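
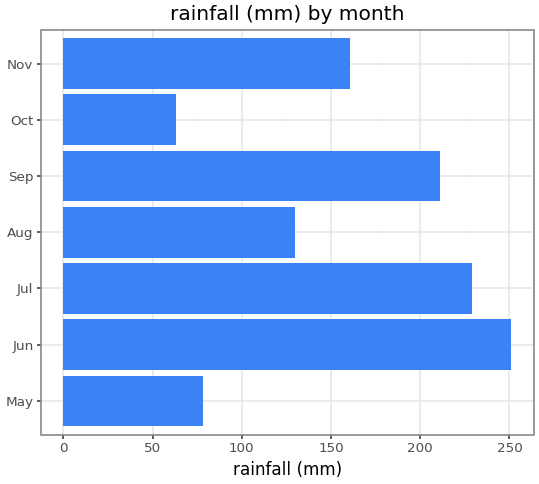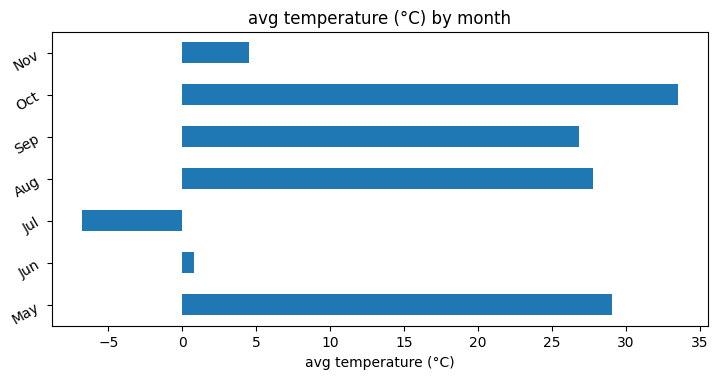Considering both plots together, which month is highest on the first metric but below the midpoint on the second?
Chart 2 median avg temperature (°C) ≈ 25; below-median months: Jun, Jul, Nov. Among those, Jun has the highest rainfall (mm) (≈ 250).

Jun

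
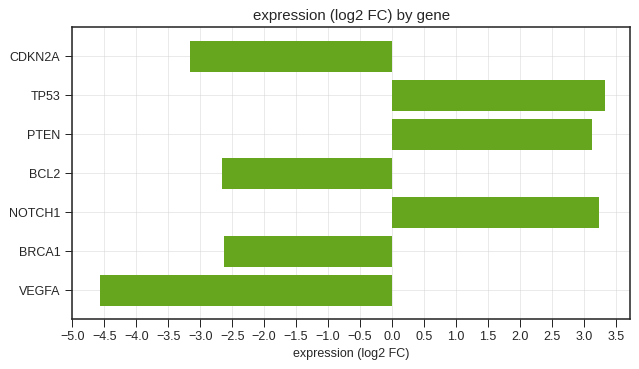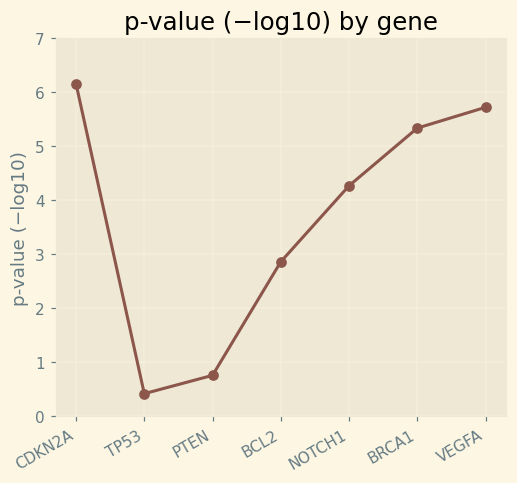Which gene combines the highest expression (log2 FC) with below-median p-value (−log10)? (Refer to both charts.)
Chart 2 median p-value (−log10) ≈ 4; below-median genes: TP53, PTEN, BCL2. Among those, TP53 has the highest expression (log2 FC) (≈ 3.5).

TP53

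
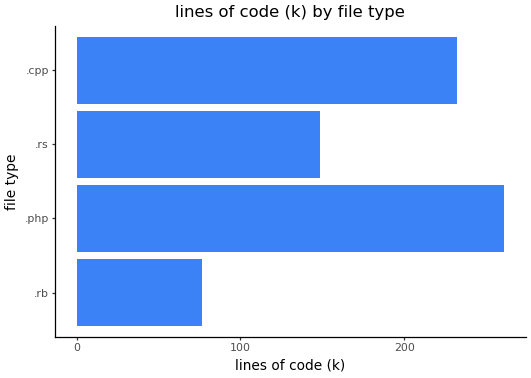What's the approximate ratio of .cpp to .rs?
.cpp ≈ 225, .rs ≈ 150; 225/150 ≈ 1.5.

≈ 1.5×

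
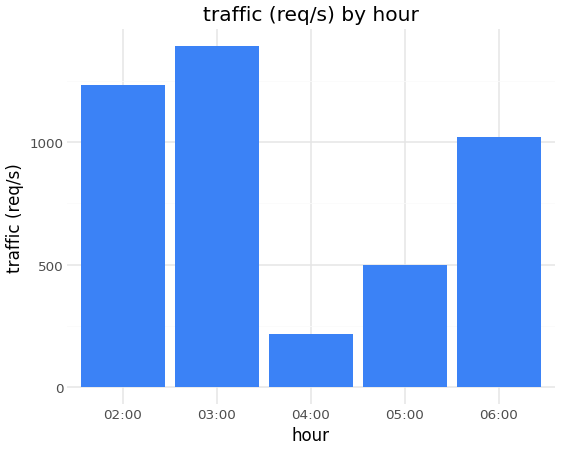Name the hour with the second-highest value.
Top 3: 03:00 ≈ 1400, 02:00 ≈ 1200, 06:00 ≈ 1000.

02:00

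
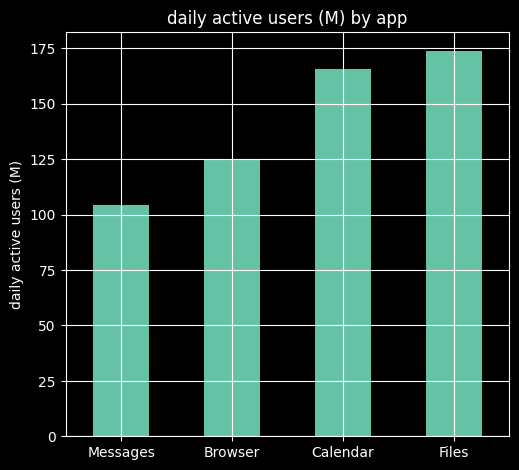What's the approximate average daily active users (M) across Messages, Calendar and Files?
(100 + 160 + 180) / 3 ≈ 147.

≈ 147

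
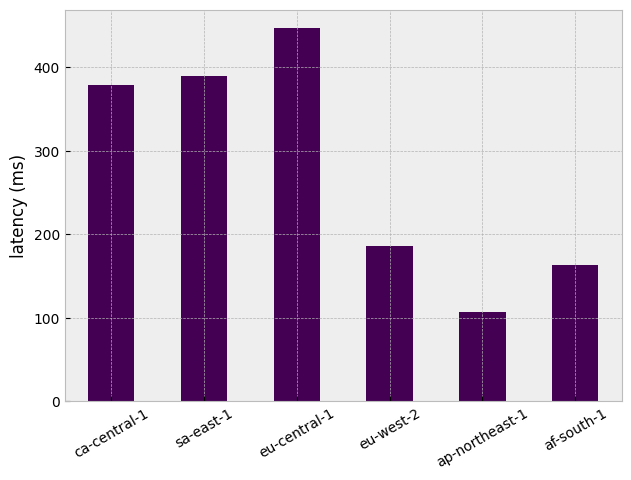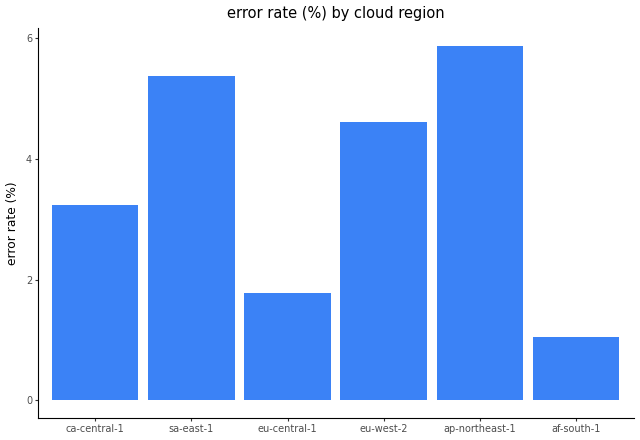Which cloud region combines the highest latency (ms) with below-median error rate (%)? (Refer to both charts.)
eu-central-1

Chart 2 median error rate (%) ≈ 4; below-median cloud regions: ca-central-1, eu-central-1, af-south-1. Among those, eu-central-1 has the highest latency (ms) (≈ 450).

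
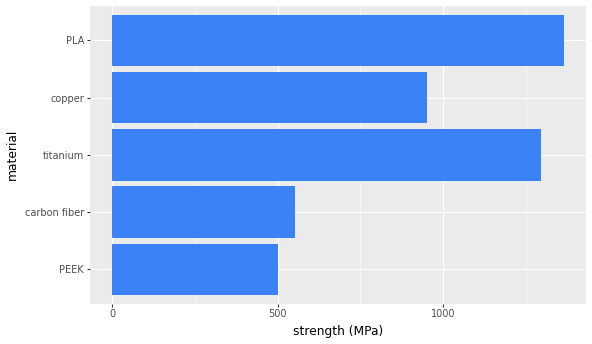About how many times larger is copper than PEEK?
copper ≈ 1000, PEEK ≈ 600; 1000/600 ≈ 1.67.

≈ 1.67×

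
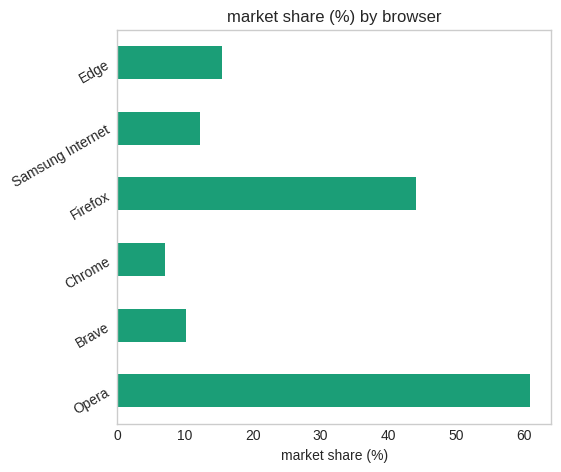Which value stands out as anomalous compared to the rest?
Opera

Opera ≈ 60; the rest sit between ≈ 10 and ≈ 40.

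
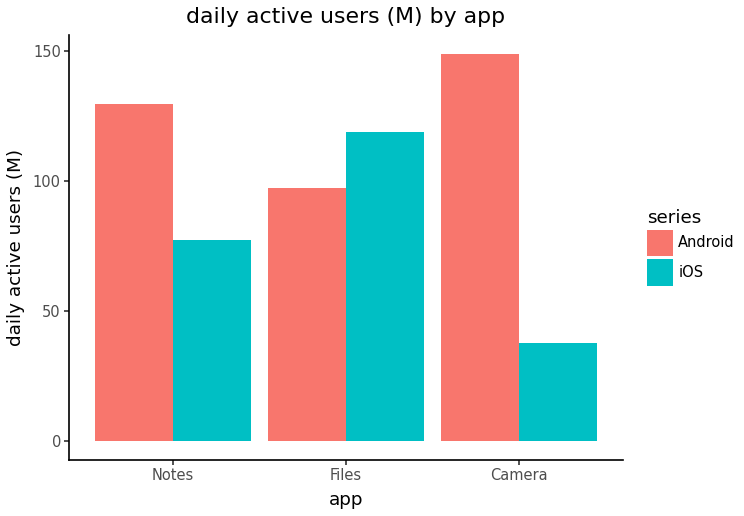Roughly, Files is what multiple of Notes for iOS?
≈ 1.5×

Files ≈ 120, Notes ≈ 80; 120/80 ≈ 1.5.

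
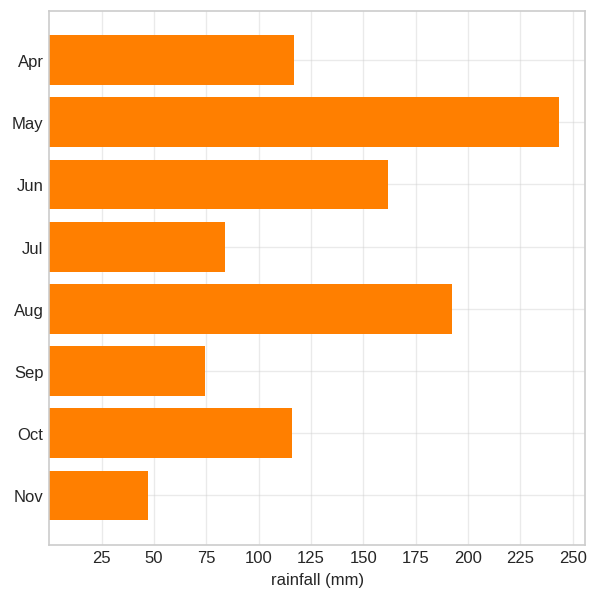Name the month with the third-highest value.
Jun

Top 4: May ≈ 250, Aug ≈ 200, Jun ≈ 150, Apr ≈ 125.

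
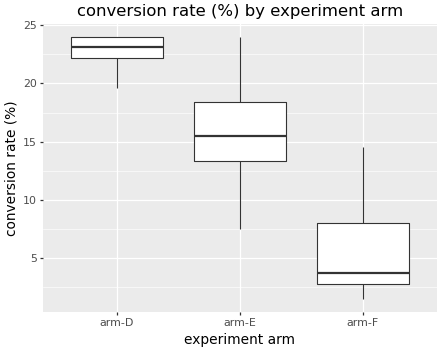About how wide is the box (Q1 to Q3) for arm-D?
≈ 2

Q3 ≈ 24, Q1 ≈ 22; IQR ≈ 2.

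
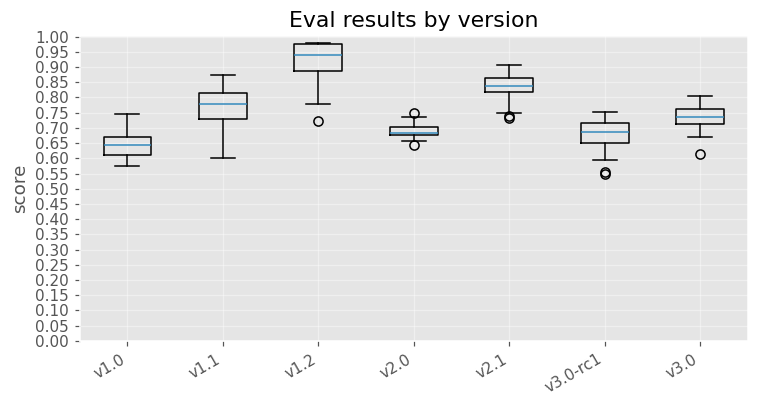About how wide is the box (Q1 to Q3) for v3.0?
≈ 0.05

Q3 ≈ 0.75, Q1 ≈ 0.70; IQR ≈ 0.05.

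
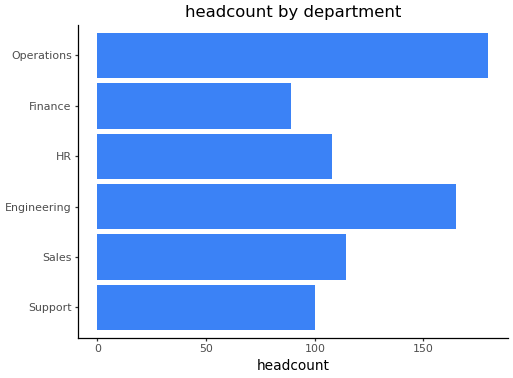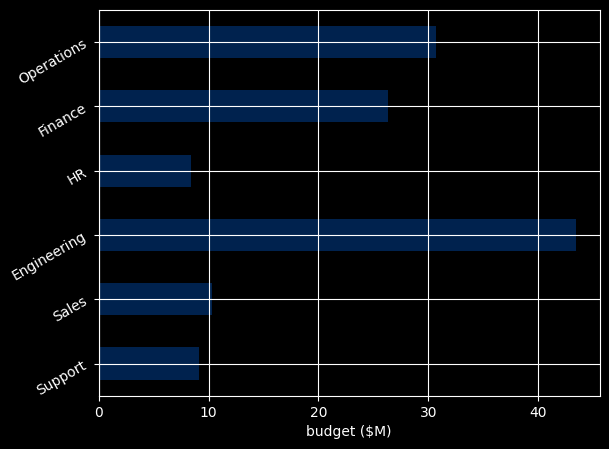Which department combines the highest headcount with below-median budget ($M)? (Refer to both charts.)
Sales

Chart 2 median budget ($M) ≈ 20; below-median departments: Support, Sales, HR. Among those, Sales has the highest headcount (≈ 120).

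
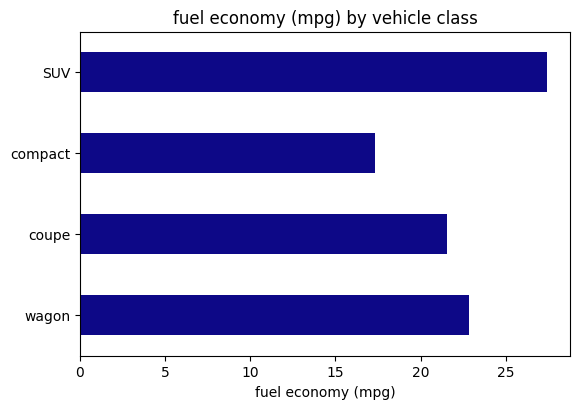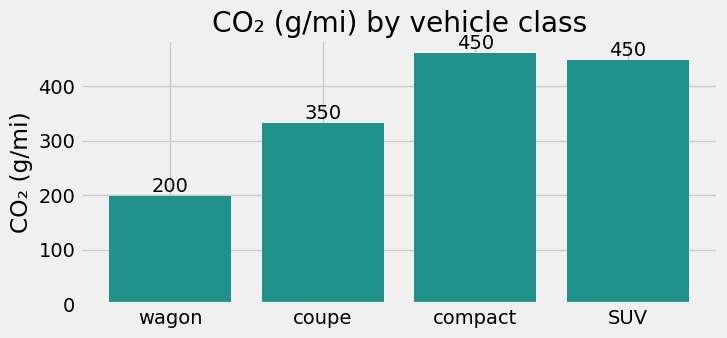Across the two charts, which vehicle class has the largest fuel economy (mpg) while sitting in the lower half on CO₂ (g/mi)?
Chart 2 median CO₂ (g/mi) ≈ 400; below-median vehicle classes: wagon, coupe. Among those, wagon has the highest fuel economy (mpg) (≈ 25).

wagon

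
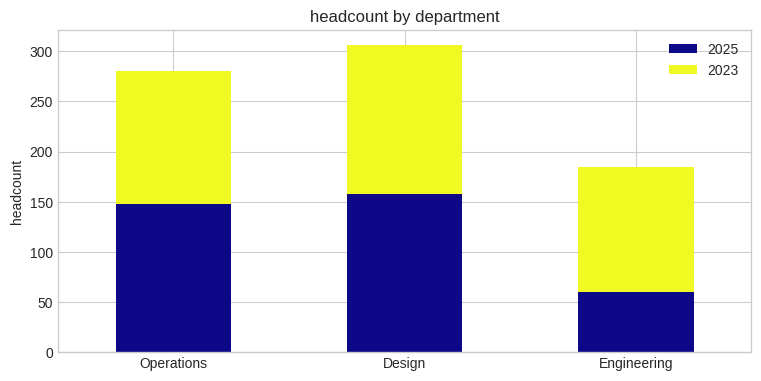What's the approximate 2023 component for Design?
≈ 150

2023 top ≈ 300, bottom ≈ 150; segment ≈ 150.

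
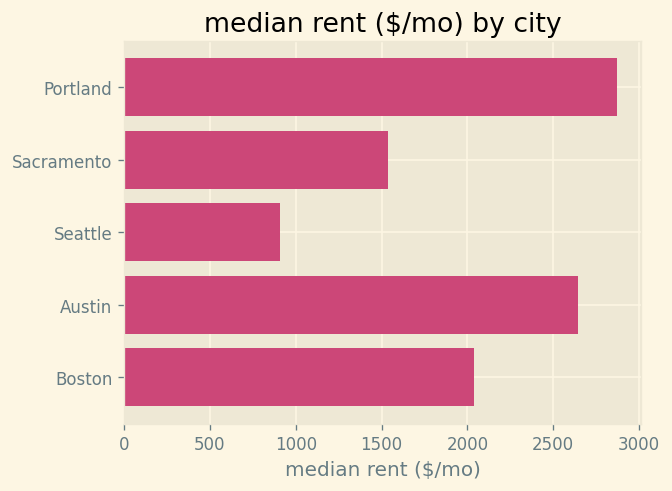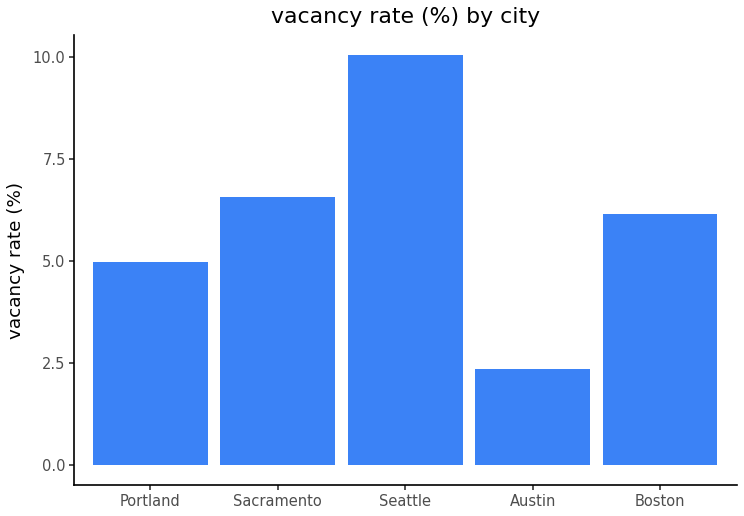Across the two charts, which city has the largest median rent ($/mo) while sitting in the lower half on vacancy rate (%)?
Chart 2 median vacancy rate (%) ≈ 6; below-median cities: Portland, Austin. Among those, Portland has the highest median rent ($/mo) (≈ 3000).

Portland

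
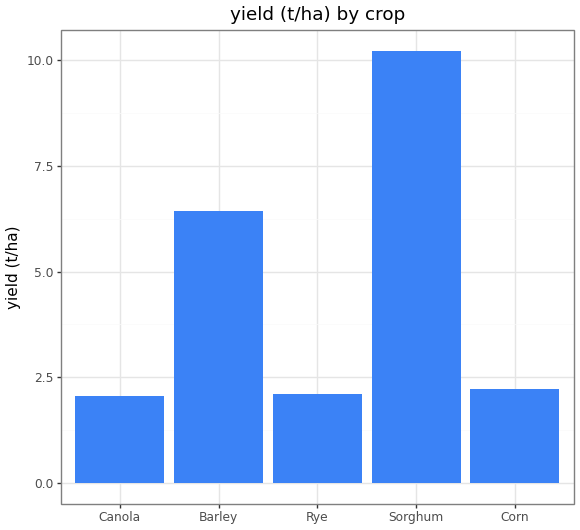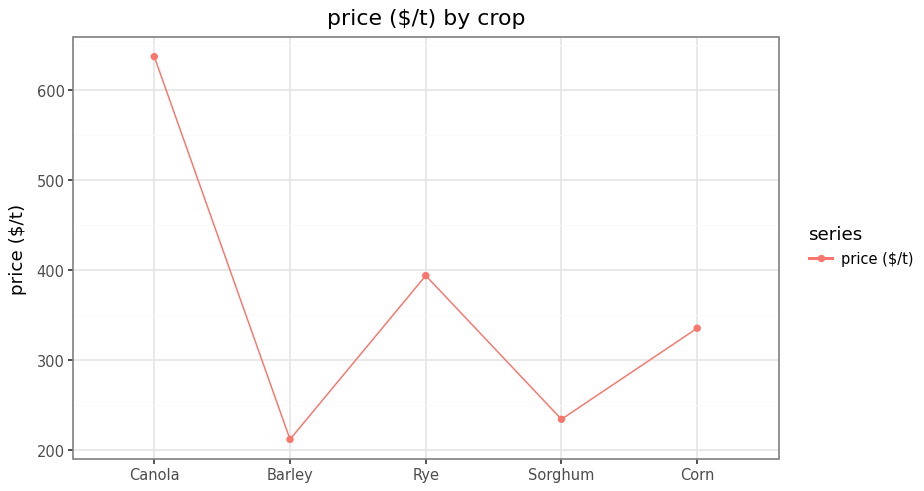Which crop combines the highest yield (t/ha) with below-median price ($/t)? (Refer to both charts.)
Chart 2 median price ($/t) ≈ 300; below-median crops: Barley, Sorghum. Among those, Sorghum has the highest yield (t/ha) (≈ 10).

Sorghum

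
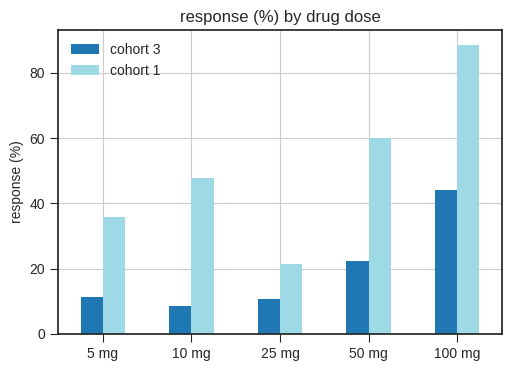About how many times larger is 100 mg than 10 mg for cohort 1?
100 mg ≈ 90, 10 mg ≈ 50; 90/50 ≈ 1.8.

≈ 1.8×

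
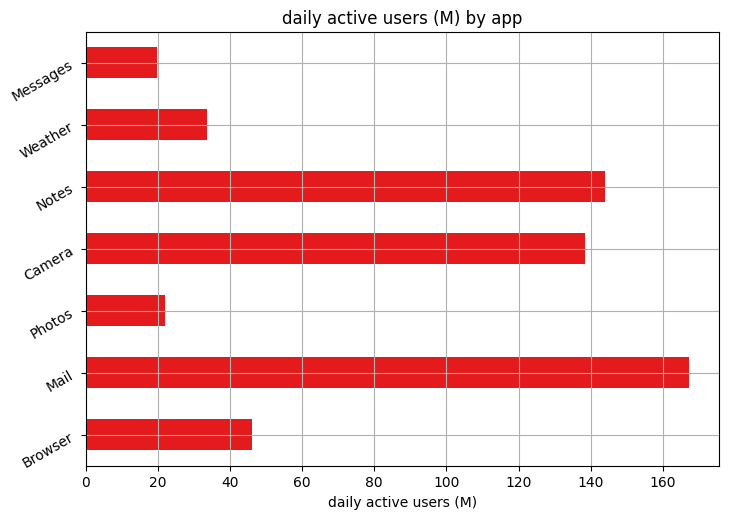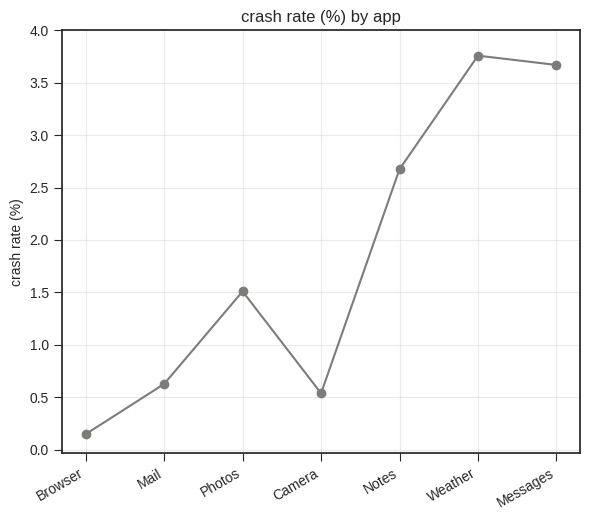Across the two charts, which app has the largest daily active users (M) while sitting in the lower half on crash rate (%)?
Chart 2 median crash rate (%) ≈ 1.5; below-median apps: Browser, Mail, Camera. Among those, Mail has the highest daily active users (M) (≈ 160).

Mail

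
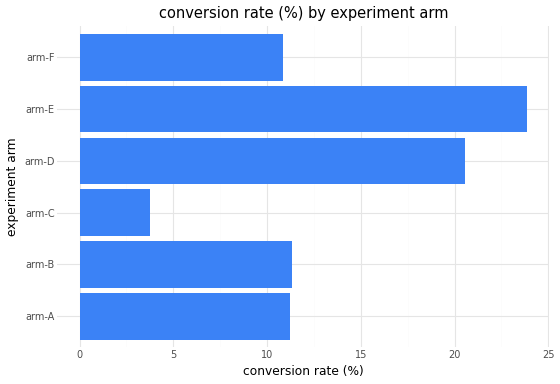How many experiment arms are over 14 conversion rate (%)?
Above 14: arm-D, arm-E.

2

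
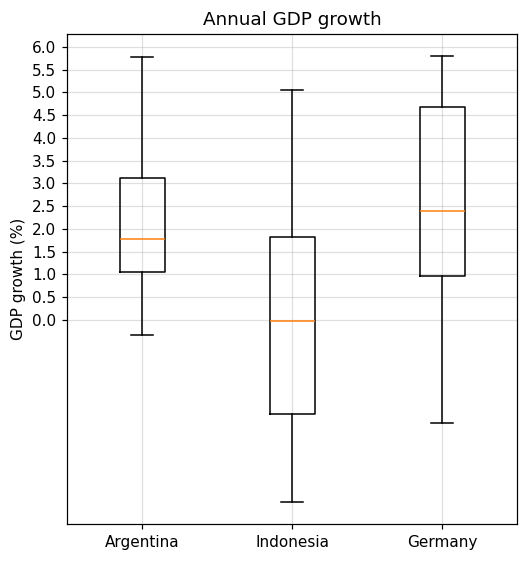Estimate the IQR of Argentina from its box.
≈ 2.0

Q3 ≈ 3.0, Q1 ≈ 1.0; IQR ≈ 2.0.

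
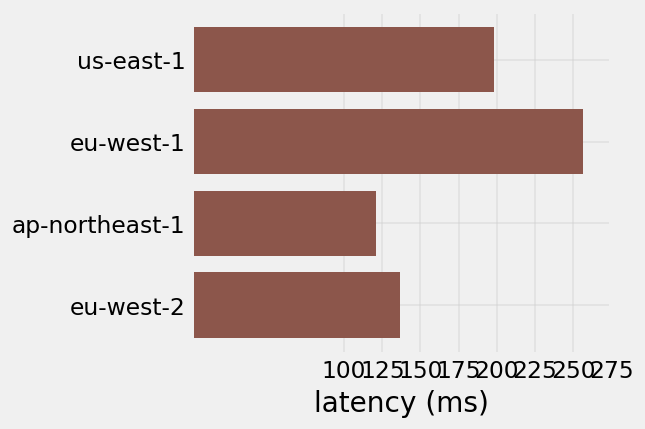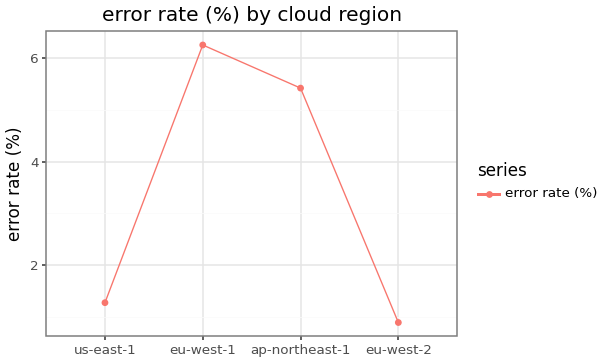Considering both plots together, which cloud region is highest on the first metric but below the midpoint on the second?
Chart 2 median error rate (%) ≈ 3; below-median cloud regions: us-east-1, eu-west-2. Among those, us-east-1 has the highest latency (ms) (≈ 200).

us-east-1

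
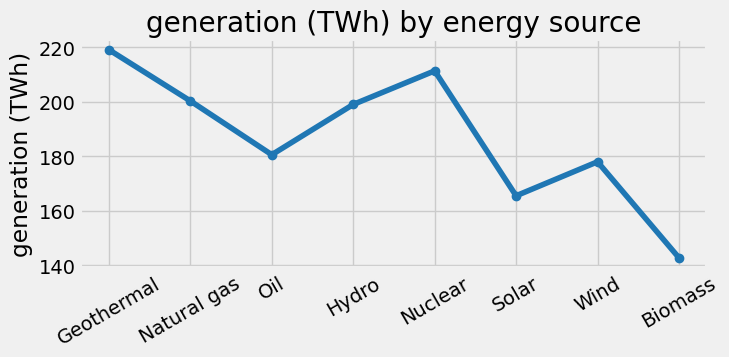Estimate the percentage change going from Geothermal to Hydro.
≈ -9.1%

Geothermal ≈ 220, Hydro ≈ 200; (200 − 220) / 220 ≈ -9.1%.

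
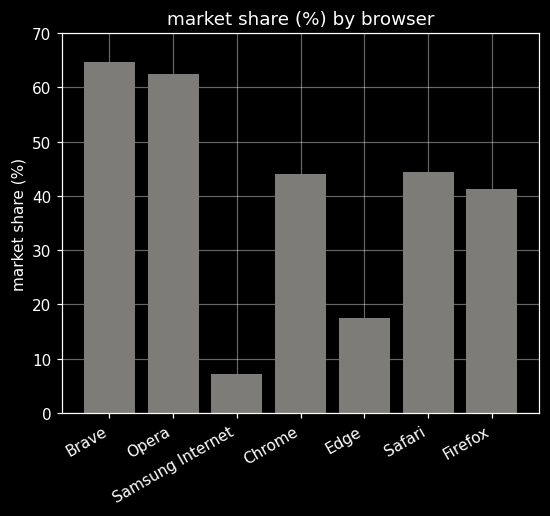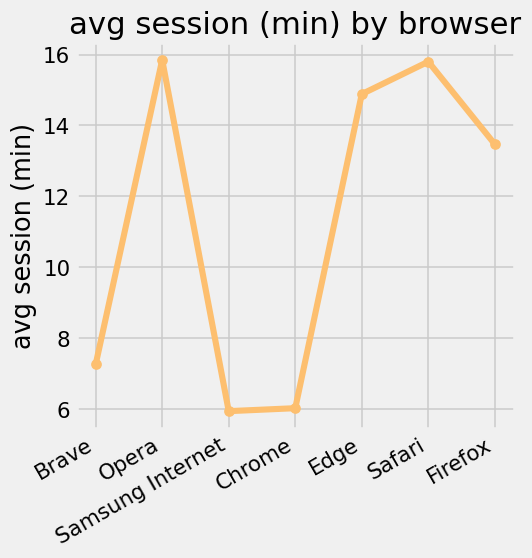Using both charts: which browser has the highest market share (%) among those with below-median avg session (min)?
Brave

Chart 2 median avg session (min) ≈ 14; below-median browsers: Brave, Samsung Internet, Chrome. Among those, Brave has the highest market share (%) (≈ 60).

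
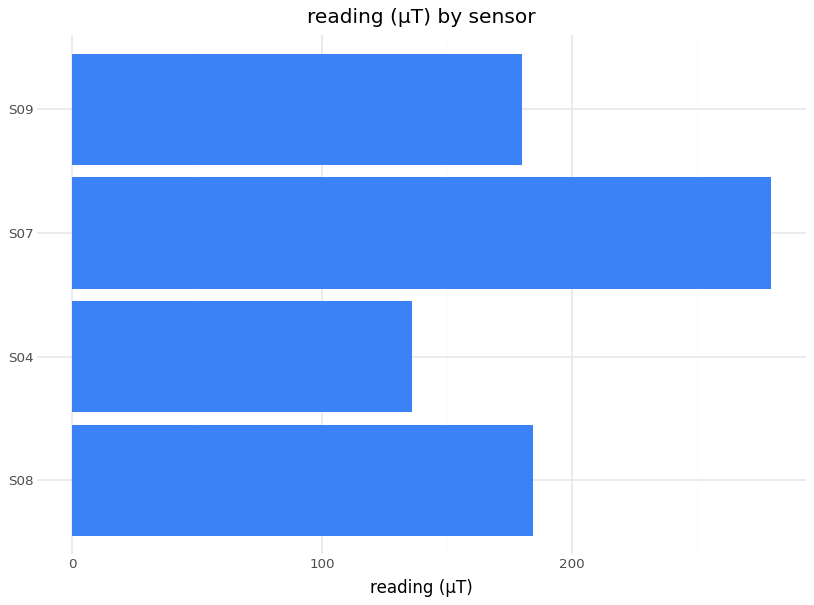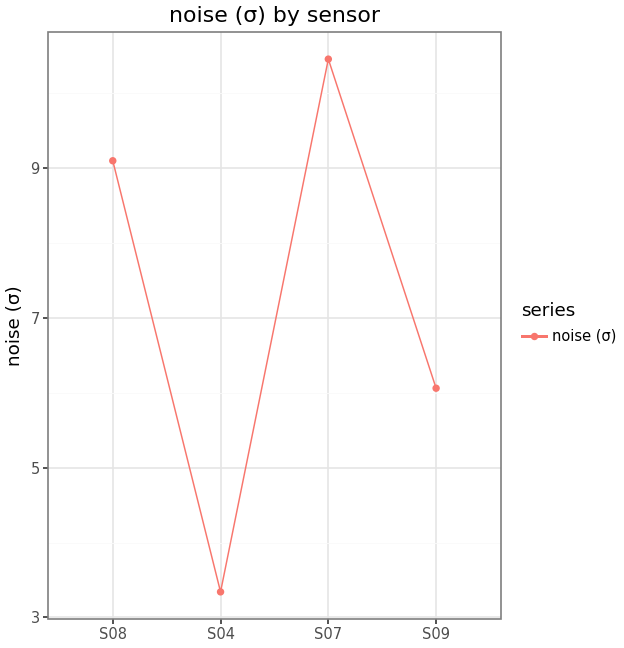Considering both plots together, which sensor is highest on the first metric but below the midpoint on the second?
Chart 2 median noise (σ) ≈ 8; below-median sensors: S04, S09. Among those, S09 has the highest reading (µT) (≈ 200).

S09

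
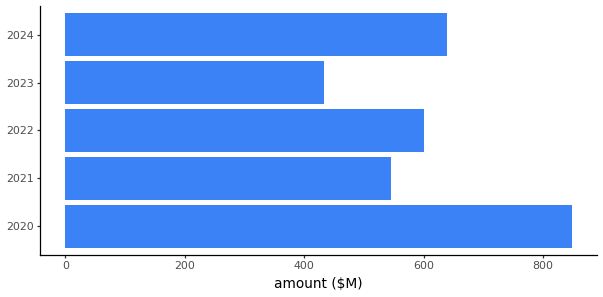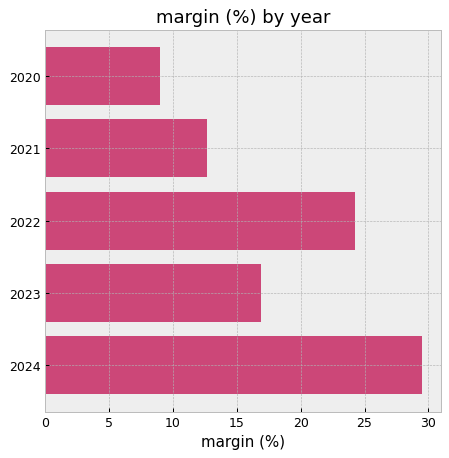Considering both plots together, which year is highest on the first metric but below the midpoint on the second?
Chart 2 median margin (%) ≈ 15; below-median years: 2020, 2021. Among those, 2020 has the highest amount ($M) (≈ 800).

2020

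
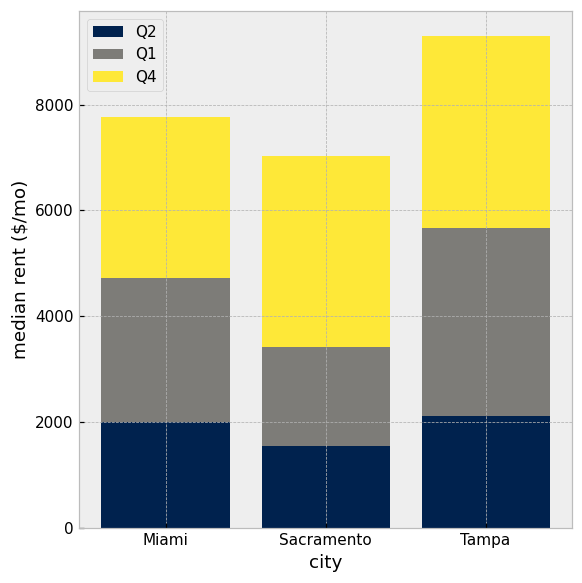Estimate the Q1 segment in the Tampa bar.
≈ 4000

Q1 top ≈ 6000, bottom ≈ 2000; segment ≈ 4000.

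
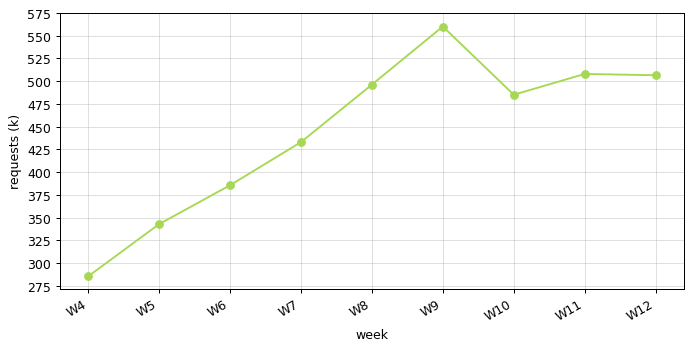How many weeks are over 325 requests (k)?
8

Above 325: W5, W6, W7, W8, W9, W10, W11, W12.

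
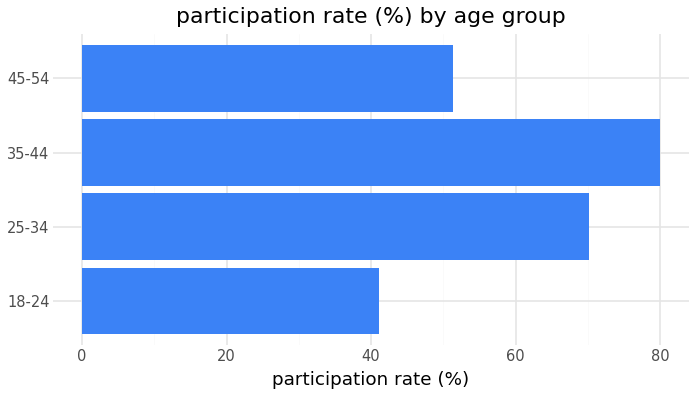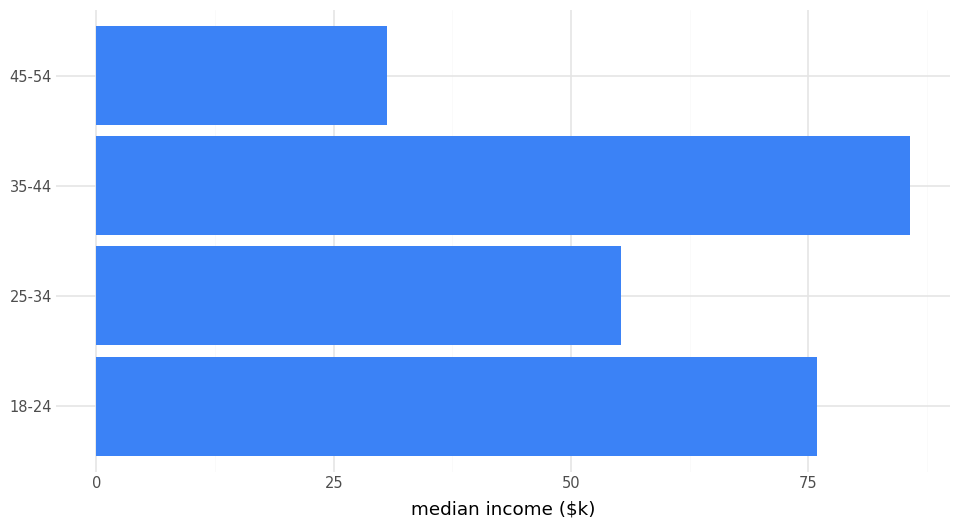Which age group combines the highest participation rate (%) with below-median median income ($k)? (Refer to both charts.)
Chart 2 median median income ($k) ≈ 70; below-median age groups: 25-34, 45-54. Among those, 25-34 has the highest participation rate (%) (≈ 70).

25-34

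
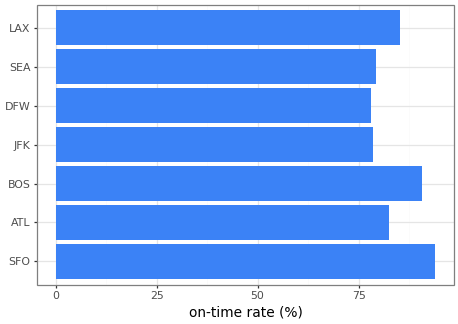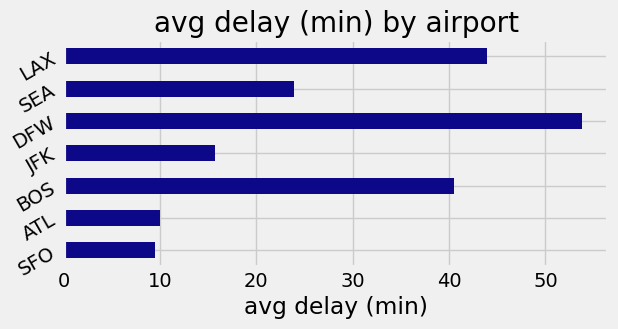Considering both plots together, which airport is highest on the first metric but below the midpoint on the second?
SFO

Chart 2 median avg delay (min) ≈ 25; below-median airports: SFO, ATL, JFK. Among those, SFO has the highest on-time rate (%) (≈ 90).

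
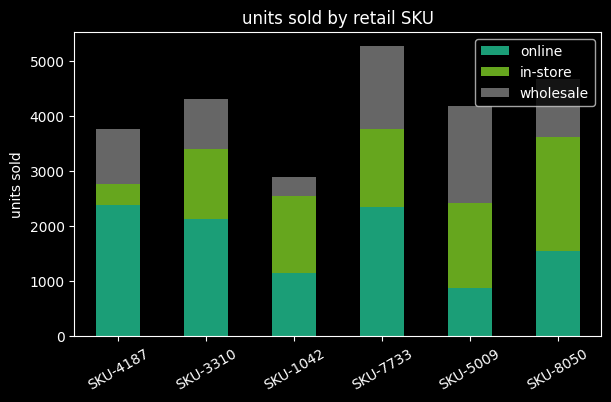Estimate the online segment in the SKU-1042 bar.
≈ 1000

online top ≈ 1000, bottom ≈ 0; segment ≈ 1000.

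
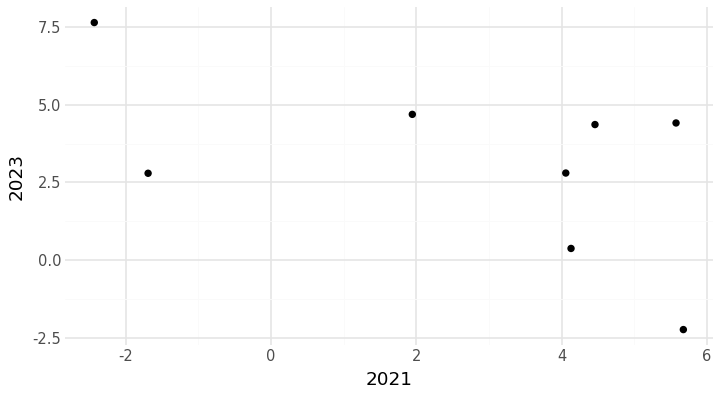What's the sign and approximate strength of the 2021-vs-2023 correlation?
Points are negatively correlated; moderate (|r| ≈ 0.6).

negative, moderate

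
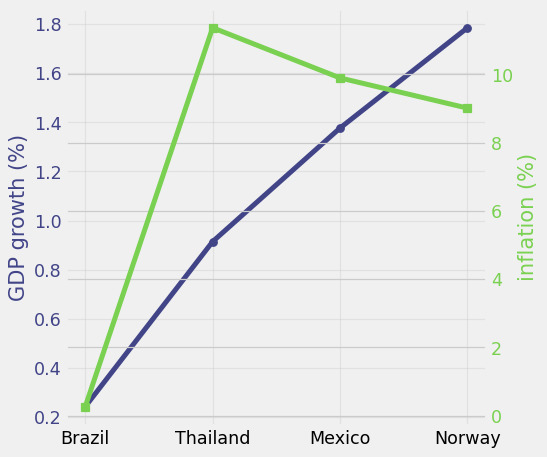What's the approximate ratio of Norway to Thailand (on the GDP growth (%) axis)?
≈ 1.8×

Norway ≈ 1.8, Thailand ≈ 1.0; 1.8/1.0 ≈ 1.8.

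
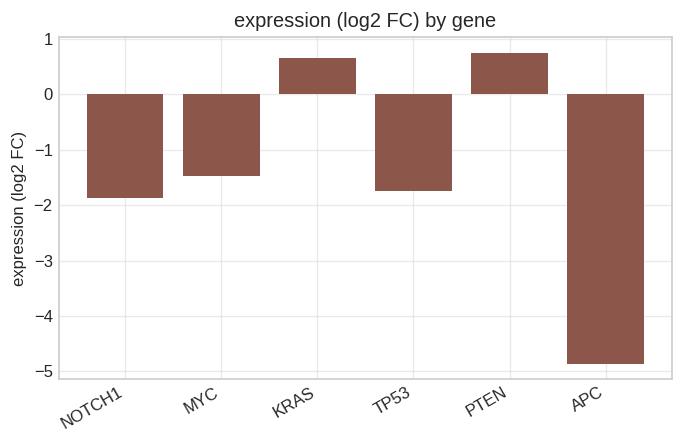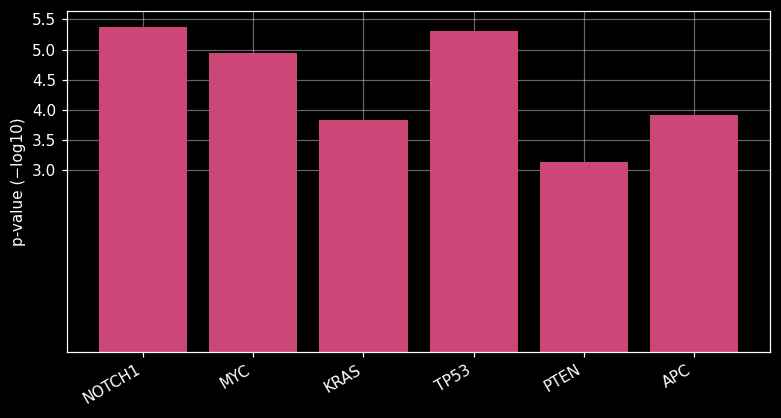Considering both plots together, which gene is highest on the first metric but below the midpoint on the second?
Chart 2 median p-value (−log10) ≈ 4.5; below-median genes: KRAS, PTEN, APC. Among those, PTEN has the highest expression (log2 FC) (≈ 0.8).

PTEN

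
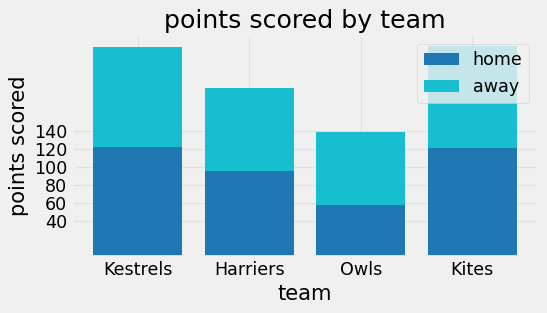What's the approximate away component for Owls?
away top ≈ 140, bottom ≈ 60; segment ≈ 80.

≈ 80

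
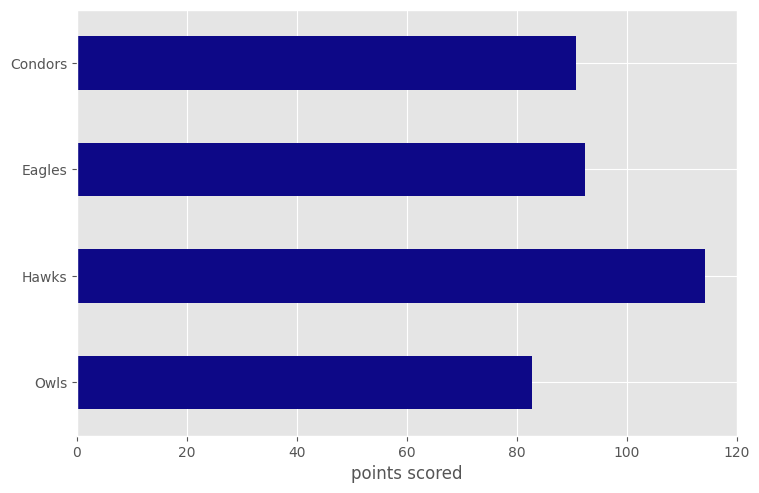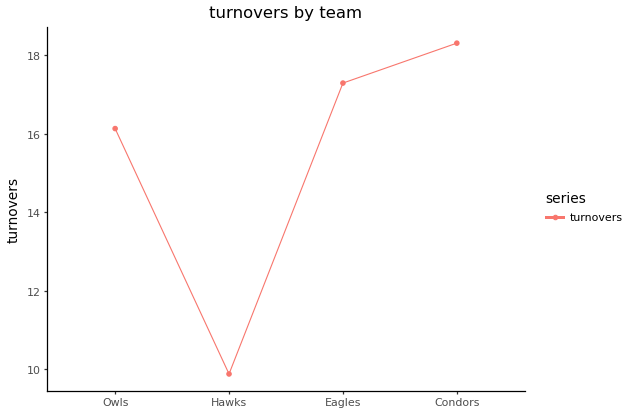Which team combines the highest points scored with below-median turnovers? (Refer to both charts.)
Hawks

Chart 2 median turnovers ≈ 16; below-median teams: Owls, Hawks. Among those, Hawks has the highest points scored (≈ 120).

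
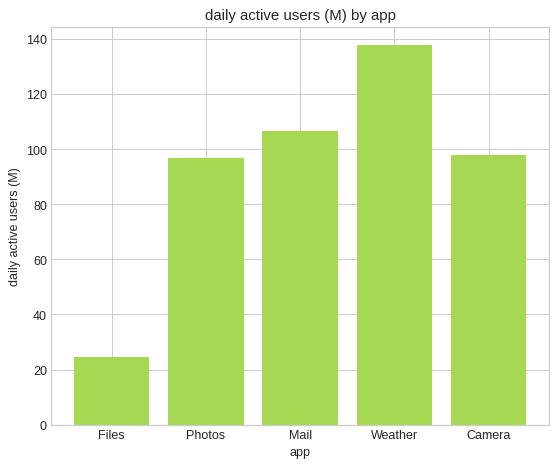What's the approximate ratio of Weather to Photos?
≈ 1.4×

Weather ≈ 140, Photos ≈ 100; 140/100 ≈ 1.4.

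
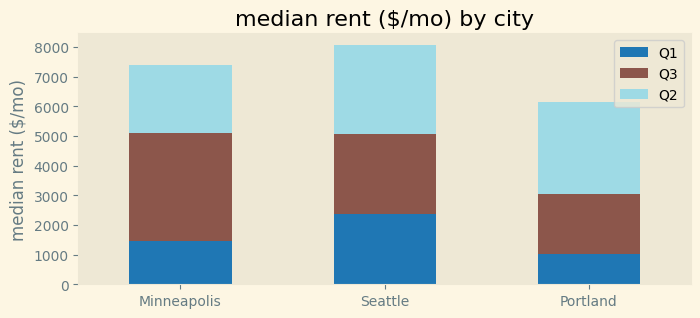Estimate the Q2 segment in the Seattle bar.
≈ 3000

Q2 top ≈ 8000, bottom ≈ 5000; segment ≈ 3000.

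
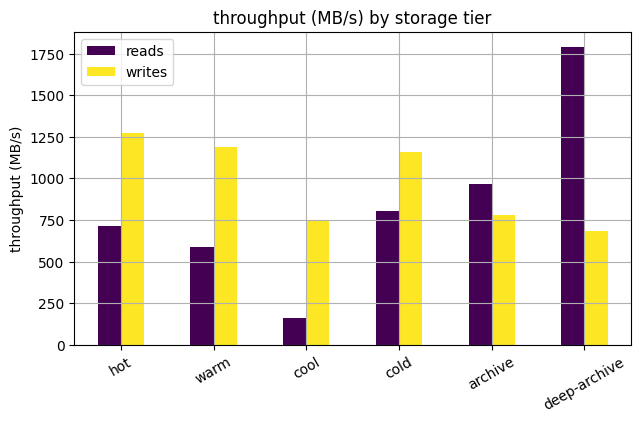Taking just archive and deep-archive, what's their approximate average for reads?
(1000 + 1800) / 2 ≈ 1400.

≈ 1400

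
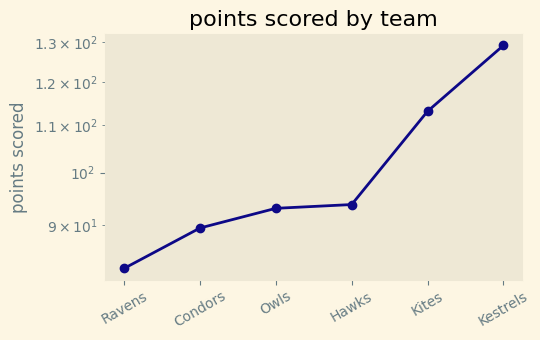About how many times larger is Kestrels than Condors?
≈ 1.44×

Kestrels ≈ 130, Condors ≈ 90; 130/90 ≈ 1.44.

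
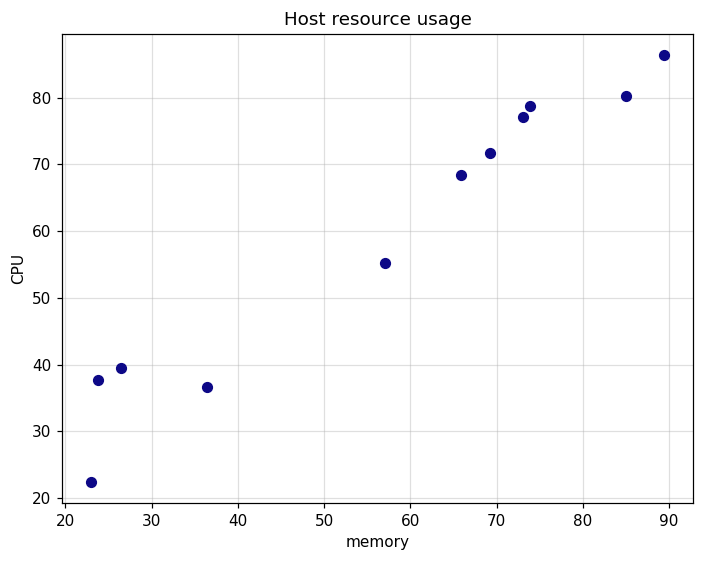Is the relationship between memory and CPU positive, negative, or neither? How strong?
Points are positively correlated; strong (|r| ≈ 1.0).

positive, strong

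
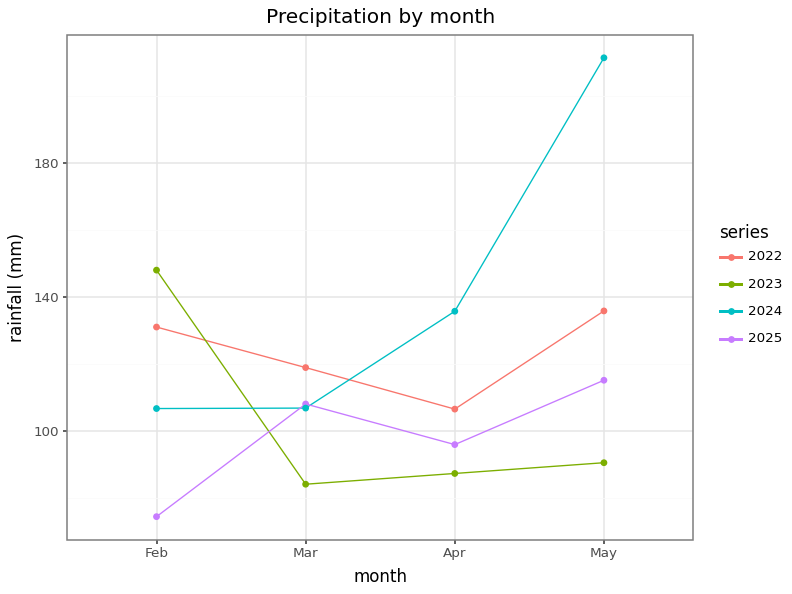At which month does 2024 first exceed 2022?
Mar: 2024 ≈ 100 vs 2022 ≈ 120 (not yet); Apr: 2024 ≈ 140 vs 2022 ≈ 100 (first crossover).

Apr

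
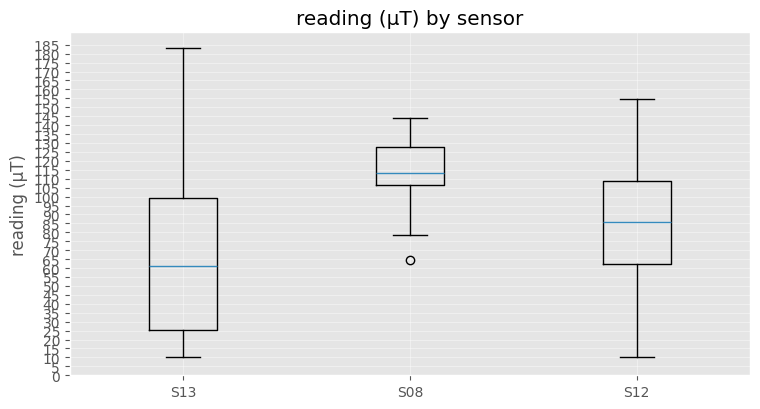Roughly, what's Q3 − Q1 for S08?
Q3 ≈ 130, Q1 ≈ 105; IQR ≈ 25.

≈ 25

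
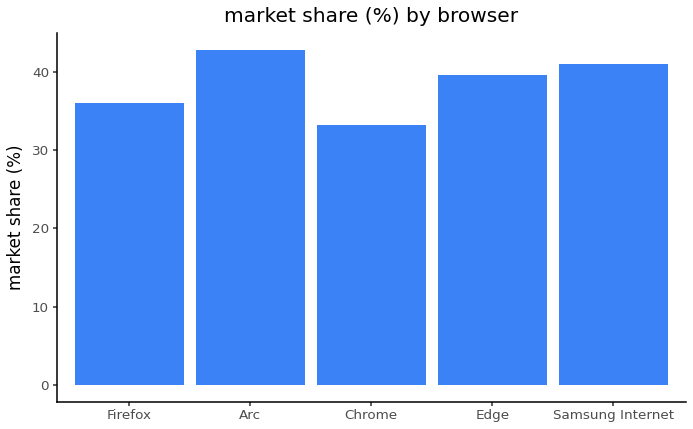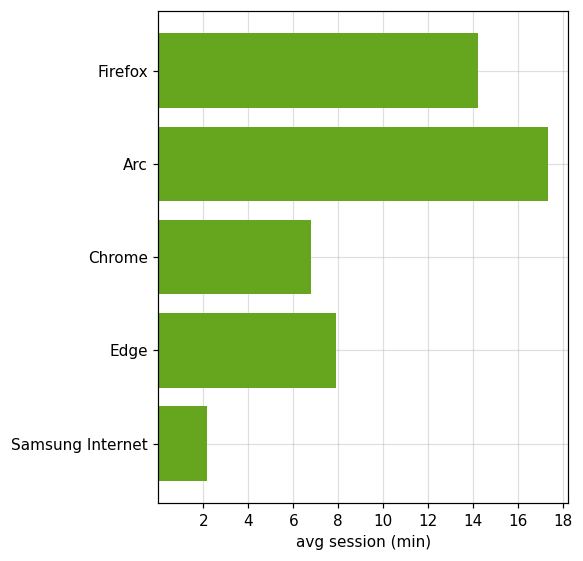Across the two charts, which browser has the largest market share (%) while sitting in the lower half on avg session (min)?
Chart 2 median avg session (min) ≈ 8; below-median browsers: Chrome, Samsung Internet. Among those, Samsung Internet has the highest market share (%) (≈ 40).

Samsung Internet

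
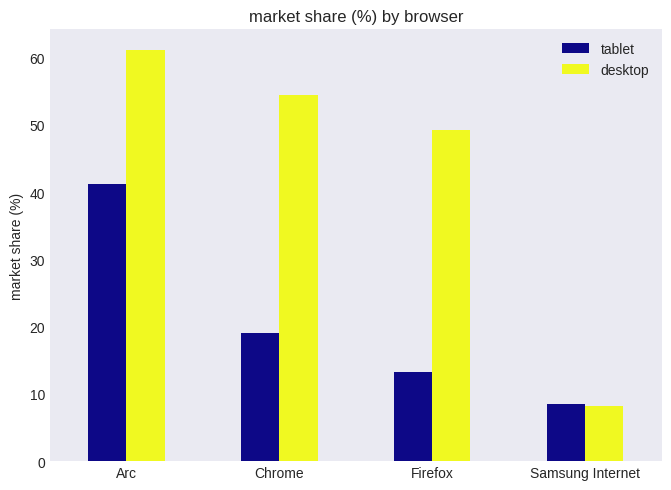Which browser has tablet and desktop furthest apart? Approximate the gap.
Firefox: tablet ≈ 10, desktop ≈ 50 → gap ≈ 40. Next-largest (Chrome) is only ≈ 30.

Firefox, ≈ 40 %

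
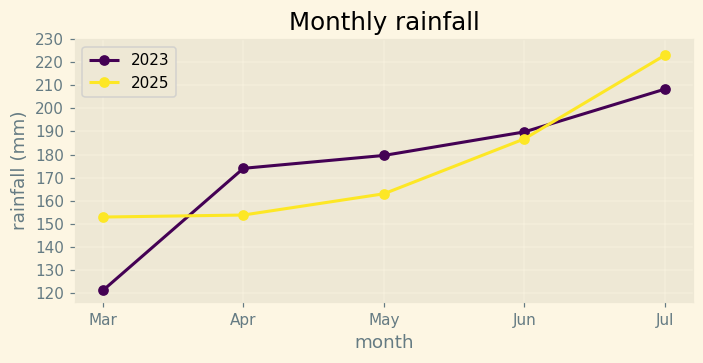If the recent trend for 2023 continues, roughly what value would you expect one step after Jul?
Last three: 180, 190, 210 → slope ≈ 15/step → next ≈ 225.

≈ 225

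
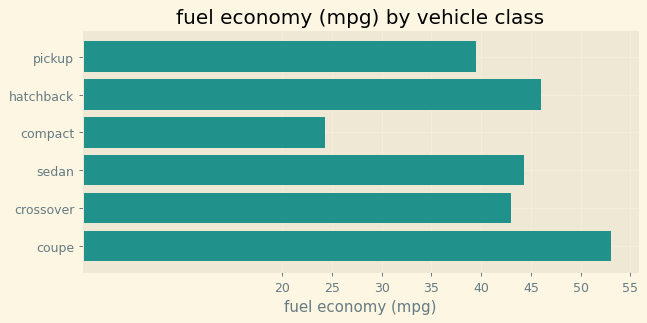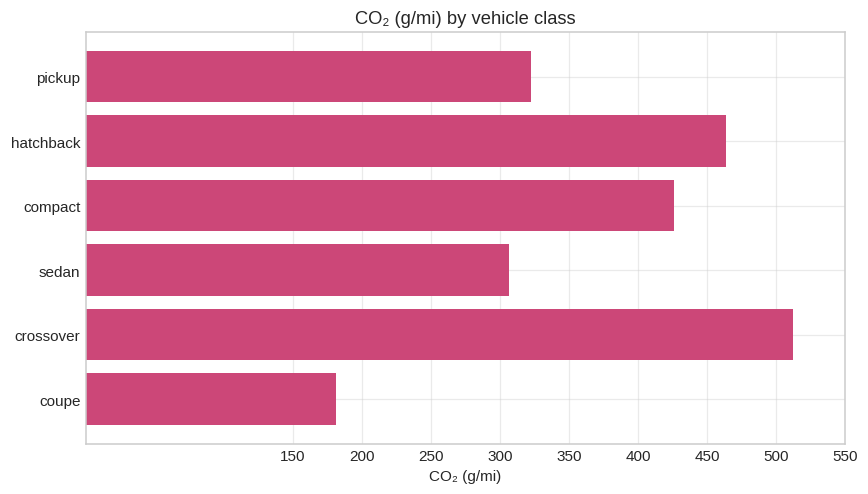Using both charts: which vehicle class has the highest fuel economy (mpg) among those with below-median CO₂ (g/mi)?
Chart 2 median CO₂ (g/mi) ≈ 350; below-median vehicle classes: pickup, sedan, coupe. Among those, coupe has the highest fuel economy (mpg) (≈ 55).

coupe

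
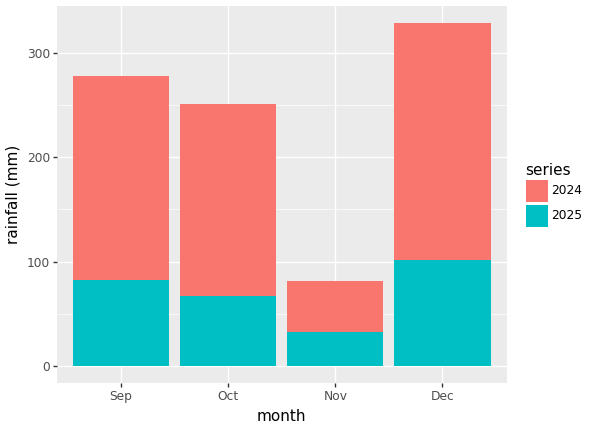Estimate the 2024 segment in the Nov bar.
2024 top ≈ 100, bottom ≈ 50; segment ≈ 50.

≈ 50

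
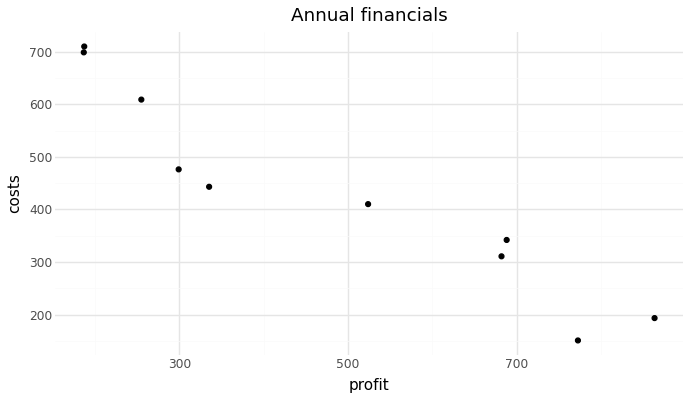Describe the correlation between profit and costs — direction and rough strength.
negative, strong

Points are negatively correlated; strong (|r| ≈ 0.9).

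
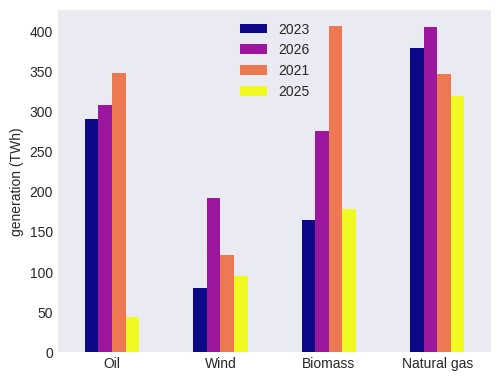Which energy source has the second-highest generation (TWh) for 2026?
Top 3 for 2026: Natural gas ≈ 400, Oil ≈ 300, Biomass ≈ 250.

Oil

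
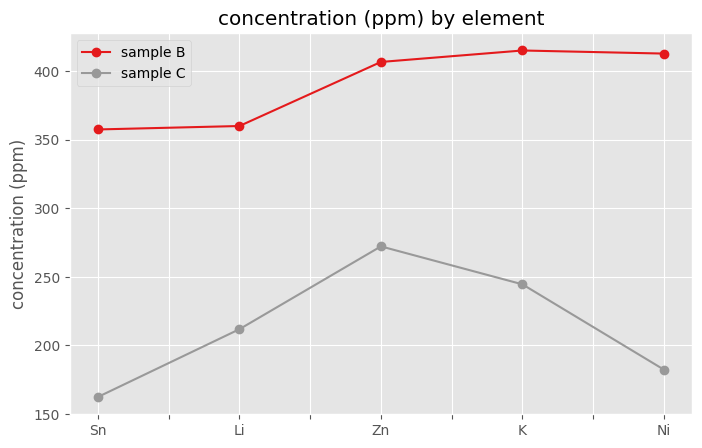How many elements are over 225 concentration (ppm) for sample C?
Above 225: Zn, K.

2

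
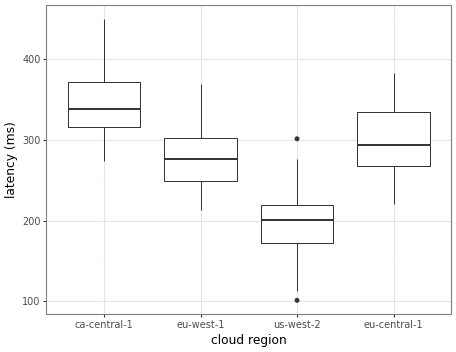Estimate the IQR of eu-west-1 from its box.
≈ 60

Q3 ≈ 300, Q1 ≈ 240; IQR ≈ 60.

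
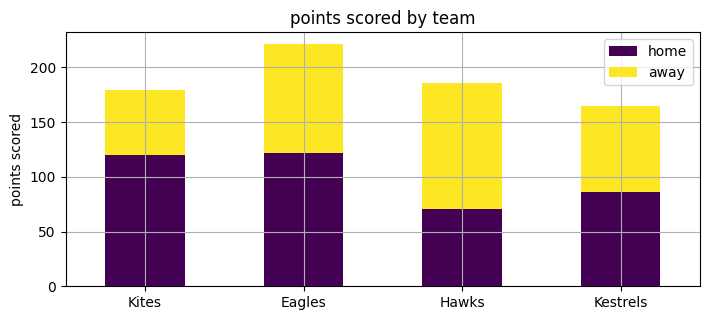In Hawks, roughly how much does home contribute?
home top ≈ 80, bottom ≈ 0; segment ≈ 80.

≈ 80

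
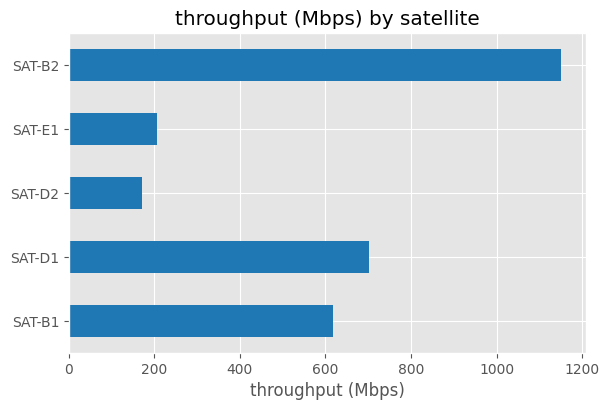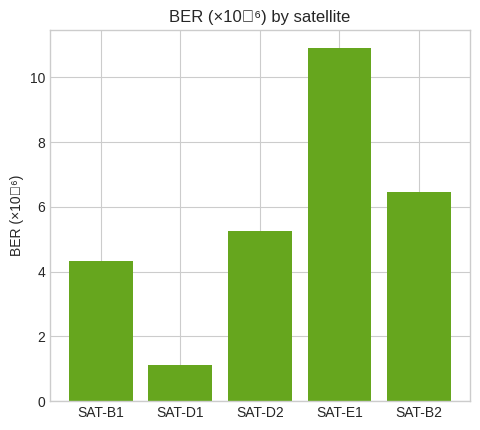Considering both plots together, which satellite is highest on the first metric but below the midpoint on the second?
Chart 2 median BER (×10⁻⁶) ≈ 5; below-median satellites: SAT-B1, SAT-D1. Among those, SAT-D1 has the highest throughput (Mbps) (≈ 800).

SAT-D1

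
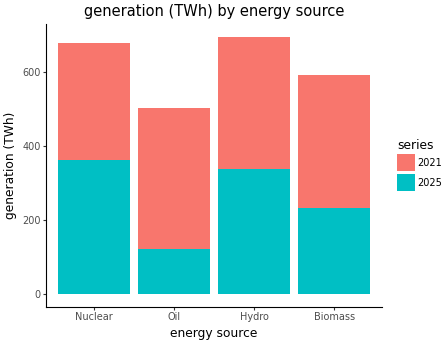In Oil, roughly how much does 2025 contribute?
2025 top ≈ 100, bottom ≈ 0; segment ≈ 100.

≈ 100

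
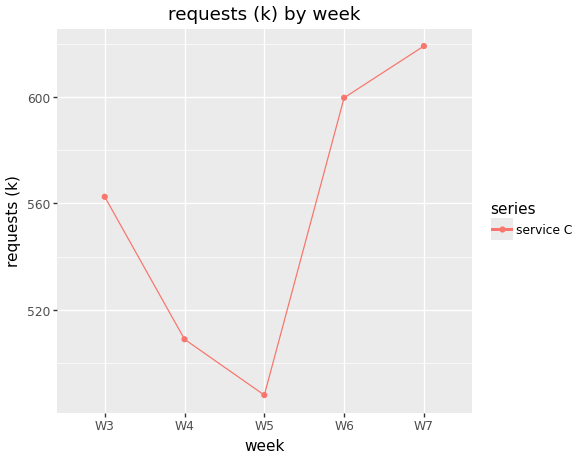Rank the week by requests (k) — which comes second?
Top 3: W7 ≈ 620, W6 ≈ 600, W3 ≈ 560.

W6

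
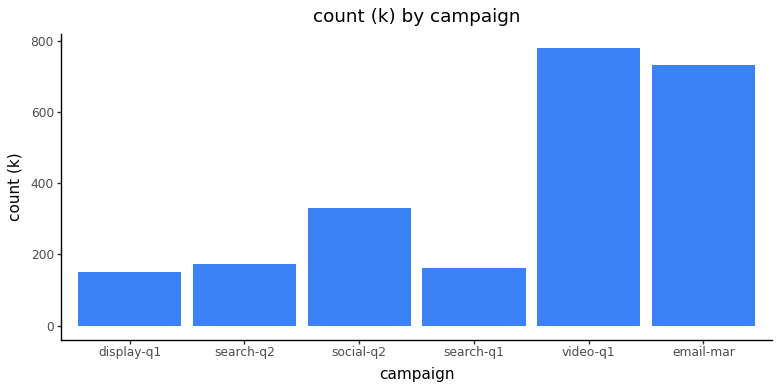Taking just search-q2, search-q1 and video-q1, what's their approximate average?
≈ 400

(200 + 200 + 800) / 3 ≈ 400.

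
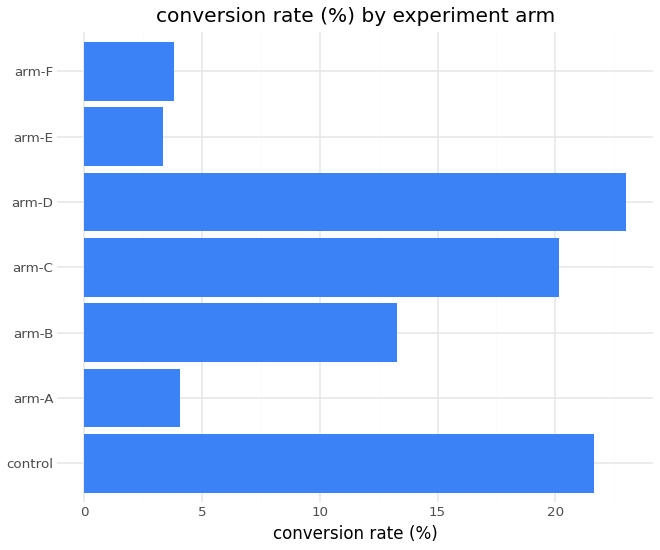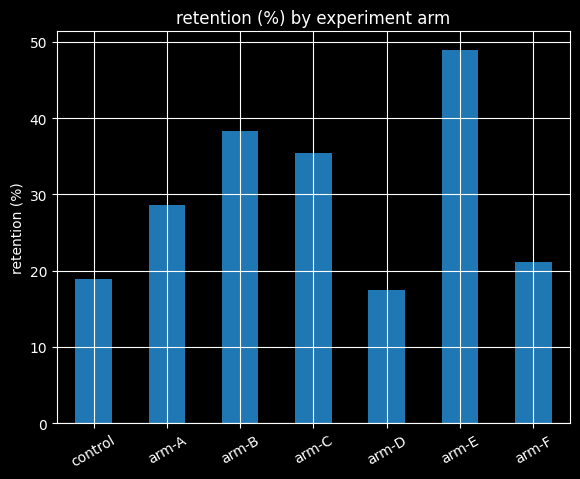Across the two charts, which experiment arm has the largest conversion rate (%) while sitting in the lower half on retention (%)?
Chart 2 median retention (%) ≈ 30; below-median experiment arms: control, arm-D, arm-F. Among those, arm-D has the highest conversion rate (%) (≈ 25).

arm-D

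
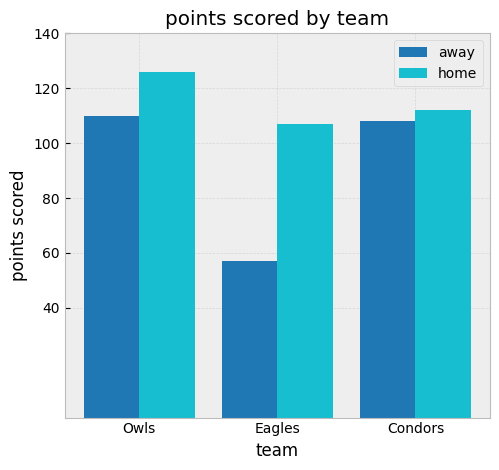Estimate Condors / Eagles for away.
≈ 1.67×

Condors ≈ 100, Eagles ≈ 60; 100/60 ≈ 1.67.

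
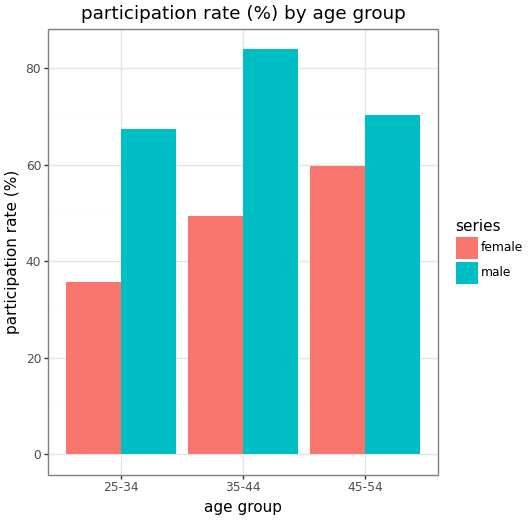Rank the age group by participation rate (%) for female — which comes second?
35-44

Top 3 for female: 45-54 ≈ 60, 35-44 ≈ 50, 25-34 ≈ 40.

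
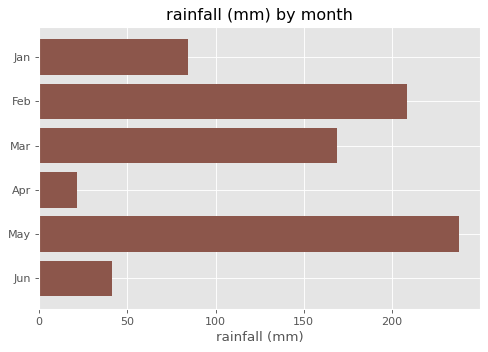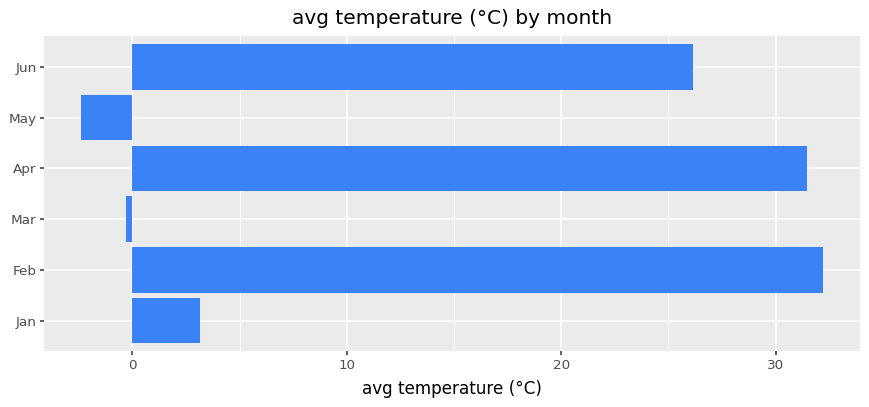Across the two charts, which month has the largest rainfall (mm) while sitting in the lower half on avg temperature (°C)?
Chart 2 median avg temperature (°C) ≈ 15; below-median months: Jan, Mar, May. Among those, May has the highest rainfall (mm) (≈ 250).

May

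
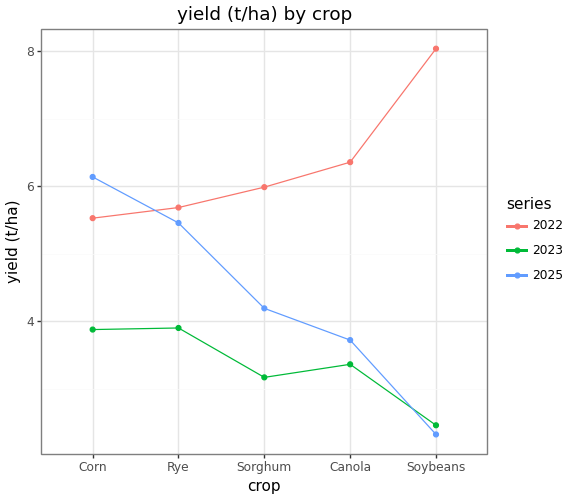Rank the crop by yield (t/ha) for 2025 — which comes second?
Rye

Top 3 for 2025: Corn ≈ 6.0, Rye ≈ 5.5, Sorghum ≈ 4.0.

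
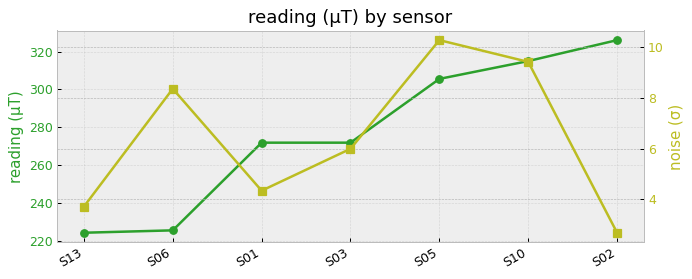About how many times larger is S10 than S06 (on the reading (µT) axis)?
≈ 1.39×

S10 ≈ 320, S06 ≈ 230; 320/230 ≈ 1.39.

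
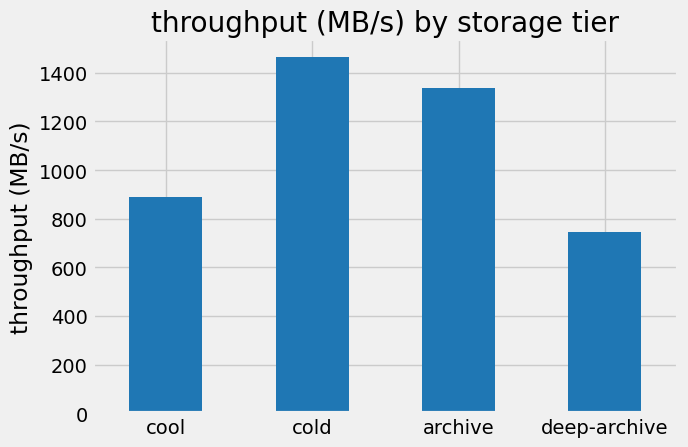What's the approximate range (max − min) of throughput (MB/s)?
Max cold ≈ 1400, min deep-archive ≈ 800; range ≈ 600.

≈ 600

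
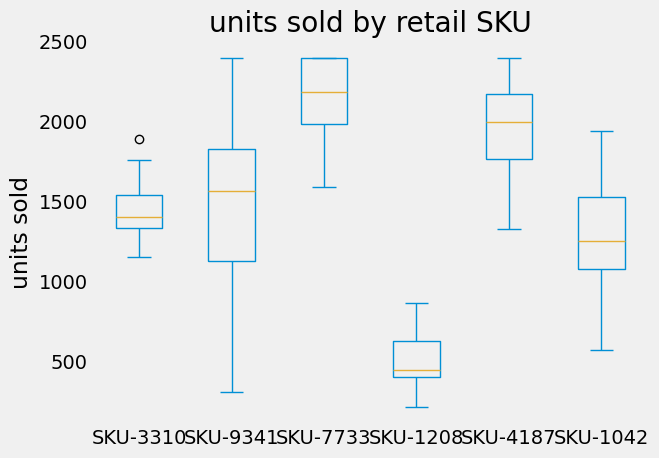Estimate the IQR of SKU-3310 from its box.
Q3 ≈ 1600, Q1 ≈ 1400; IQR ≈ 200.

≈ 200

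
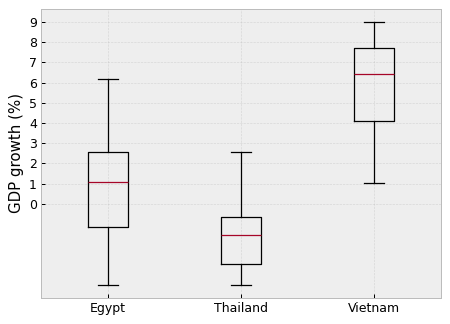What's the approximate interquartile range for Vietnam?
≈ 4

Q3 ≈ 8, Q1 ≈ 4; IQR ≈ 4.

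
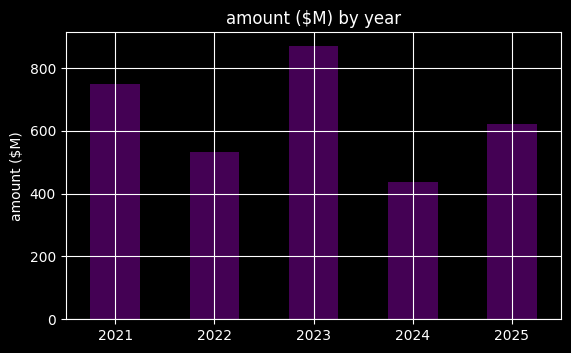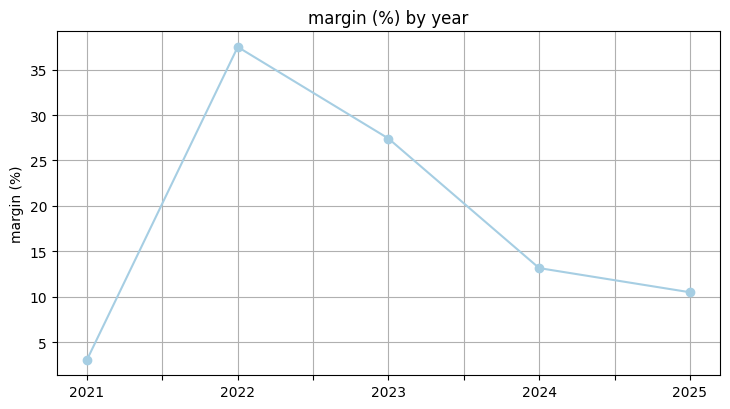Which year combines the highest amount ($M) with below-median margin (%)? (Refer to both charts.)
Chart 2 median margin (%) ≈ 15; below-median years: 2021, 2025. Among those, 2021 has the highest amount ($M) (≈ 700).

2021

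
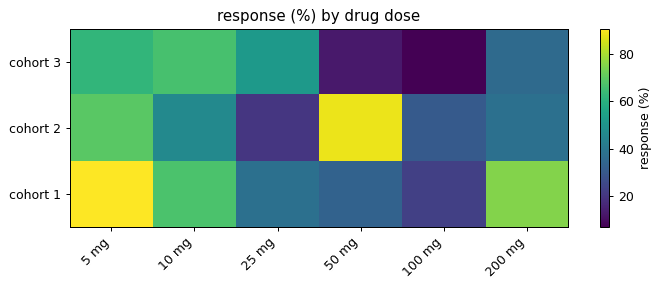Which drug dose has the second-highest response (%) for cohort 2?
Top 3 for cohort 2: 50 mg ≈ 90, 5 mg ≈ 70, 10 mg ≈ 50.

5 mg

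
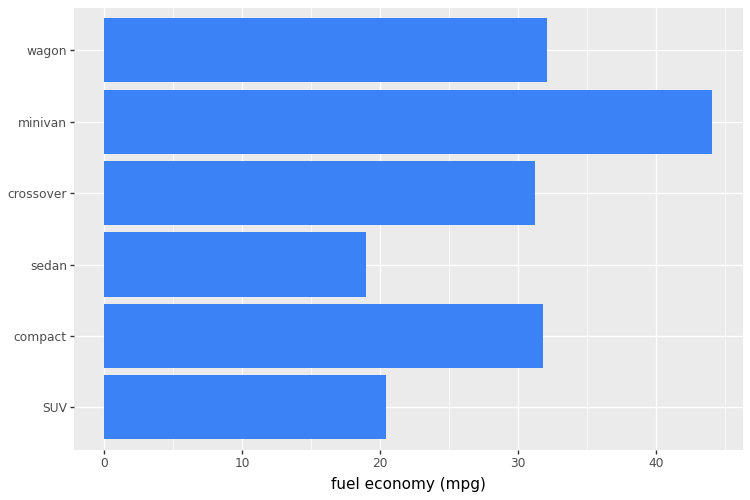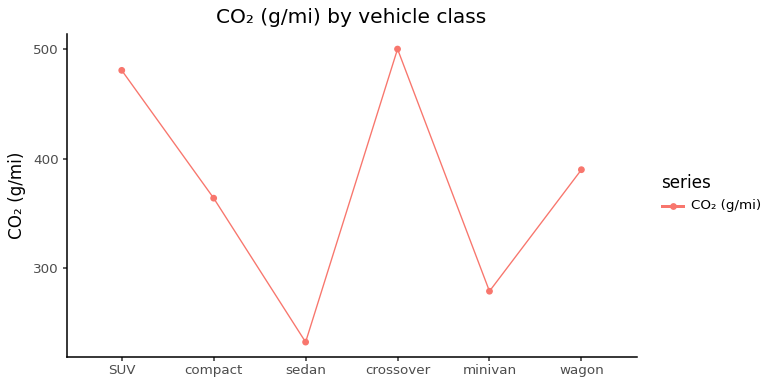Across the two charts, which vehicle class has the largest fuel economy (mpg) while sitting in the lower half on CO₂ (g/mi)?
minivan

Chart 2 median CO₂ (g/mi) ≈ 400; below-median vehicle classes: compact, sedan, minivan. Among those, minivan has the highest fuel economy (mpg) (≈ 45).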